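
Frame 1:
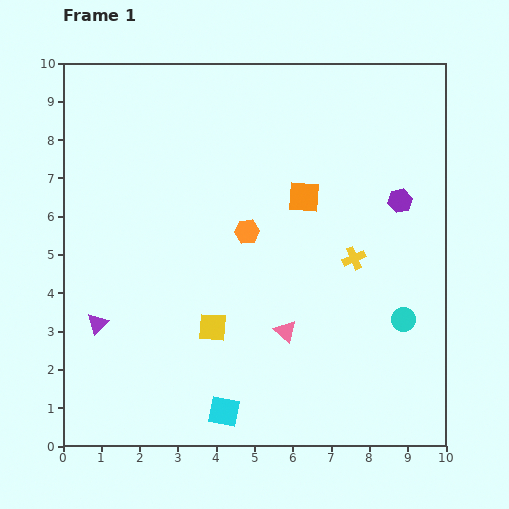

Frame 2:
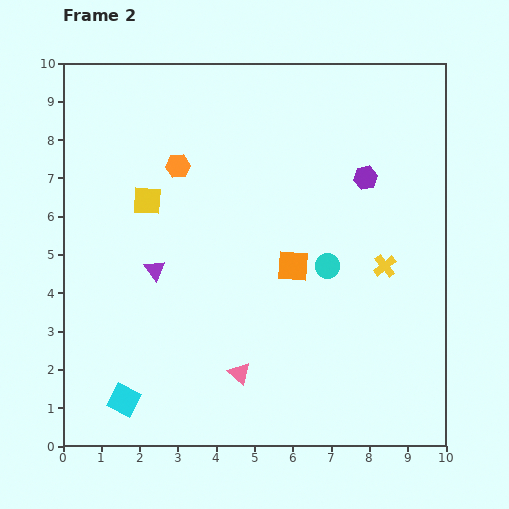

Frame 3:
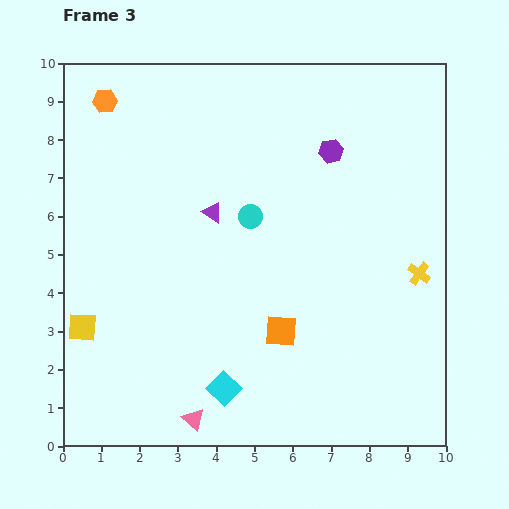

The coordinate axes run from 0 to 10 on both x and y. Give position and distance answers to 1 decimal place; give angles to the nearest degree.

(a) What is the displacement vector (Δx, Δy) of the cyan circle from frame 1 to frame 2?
(-2.0, 1.4)

The cyan circle was at (8.9, 3.3) in frame 1 and (6.9, 4.7) in frame 2.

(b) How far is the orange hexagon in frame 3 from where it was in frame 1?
5.0

The orange hexagon moved from (4.8, 5.6) to (1.1, 9.0), a distance of √(3.7² + 3.4²) ≈ 5.0.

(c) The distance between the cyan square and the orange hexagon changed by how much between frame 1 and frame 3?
+3.4

Distance in frame 1: 4.7. Distance in frame 3: 8.1.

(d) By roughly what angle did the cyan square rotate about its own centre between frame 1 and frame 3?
33° clockwise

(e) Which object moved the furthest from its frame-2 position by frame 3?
the yellow square

(moved 3.7; next 2.6)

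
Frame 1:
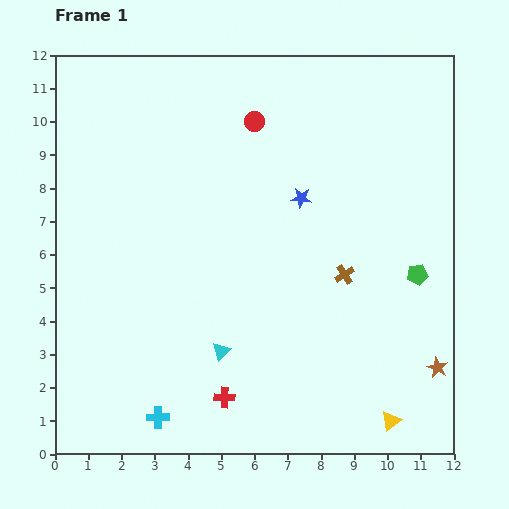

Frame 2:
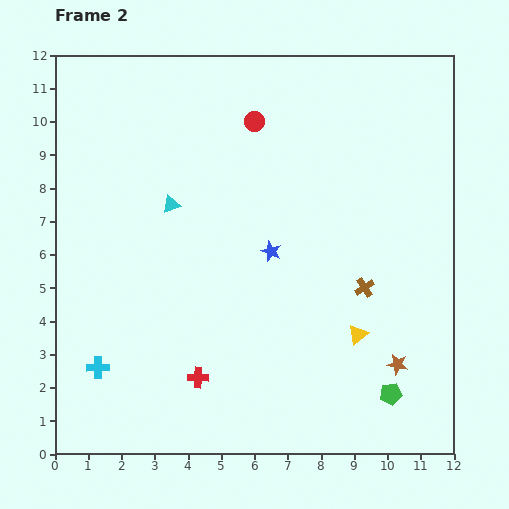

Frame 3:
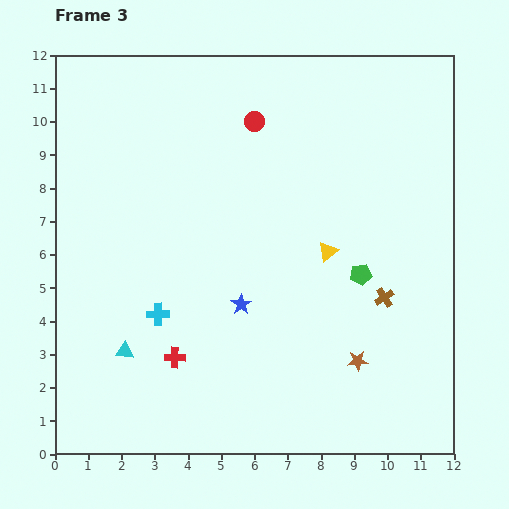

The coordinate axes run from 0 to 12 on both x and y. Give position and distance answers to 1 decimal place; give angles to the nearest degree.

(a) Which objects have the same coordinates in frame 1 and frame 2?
the red circle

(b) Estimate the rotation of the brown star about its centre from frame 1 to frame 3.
30° counter-clockwise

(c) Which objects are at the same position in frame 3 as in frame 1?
the red circle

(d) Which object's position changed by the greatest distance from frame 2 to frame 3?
the cyan triangle

(moved 4.6; next 3.7)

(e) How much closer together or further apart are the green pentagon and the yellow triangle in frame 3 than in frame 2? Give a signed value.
-0.9

Distance in frame 2: 2.1. Distance in frame 3: 1.2.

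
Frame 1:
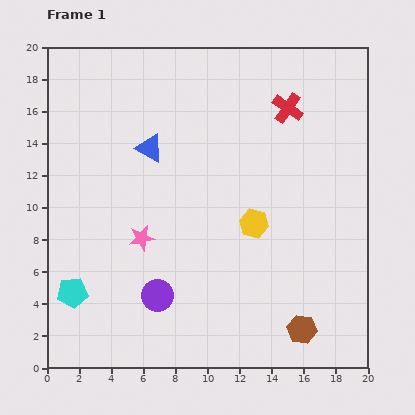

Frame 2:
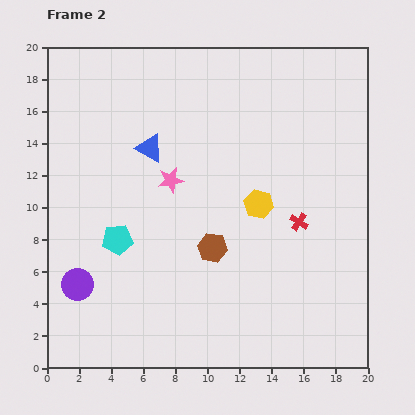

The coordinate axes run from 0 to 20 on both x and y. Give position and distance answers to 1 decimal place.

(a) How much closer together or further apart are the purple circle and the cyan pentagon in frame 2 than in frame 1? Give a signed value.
-1.5

Distance in frame 1: 5.3. Distance in frame 2: 3.8.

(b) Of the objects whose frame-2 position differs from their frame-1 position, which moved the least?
the yellow hexagon

(moved 1.2)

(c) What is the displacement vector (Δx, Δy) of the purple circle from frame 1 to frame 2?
(-5.0, 0.7)

The purple circle was at (6.9, 4.5) in frame 1 and (1.9, 5.2) in frame 2.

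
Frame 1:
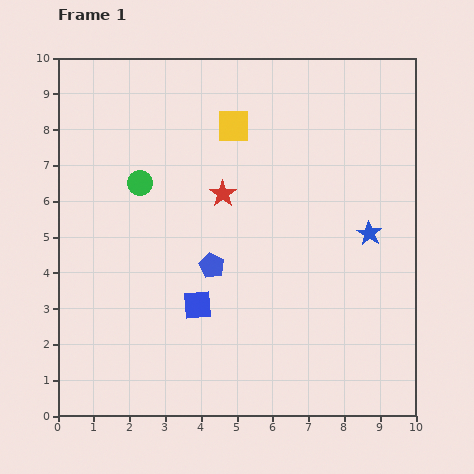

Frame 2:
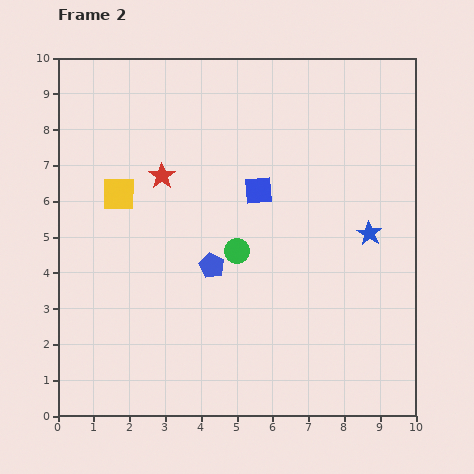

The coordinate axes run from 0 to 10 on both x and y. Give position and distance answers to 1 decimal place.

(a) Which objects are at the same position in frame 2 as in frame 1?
the blue pentagon, the blue star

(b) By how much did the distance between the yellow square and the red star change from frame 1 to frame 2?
-0.6

Distance in frame 1: 1.9. Distance in frame 2: 1.3.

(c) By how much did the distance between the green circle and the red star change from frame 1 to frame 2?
+0.7

Distance in frame 1: 2.3. Distance in frame 2: 3.0.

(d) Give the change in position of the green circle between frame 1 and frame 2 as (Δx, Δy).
(2.7, -1.9)

The green circle was at (2.3, 6.5) in frame 1 and (5.0, 4.6) in frame 2.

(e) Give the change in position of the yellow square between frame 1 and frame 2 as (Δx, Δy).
(-3.2, -1.9)

The yellow square was at (4.9, 8.1) in frame 1 and (1.7, 6.2) in frame 2.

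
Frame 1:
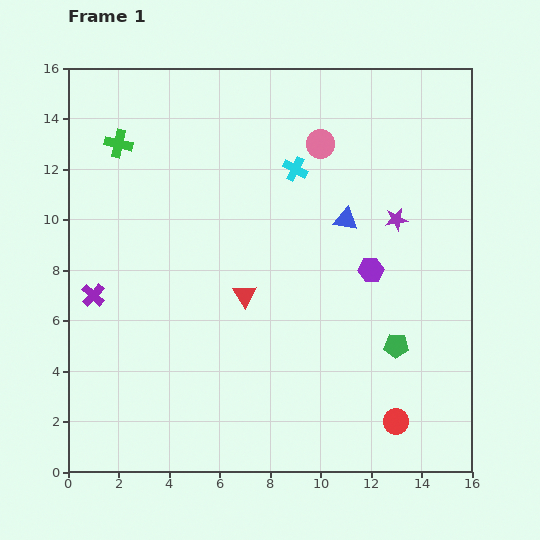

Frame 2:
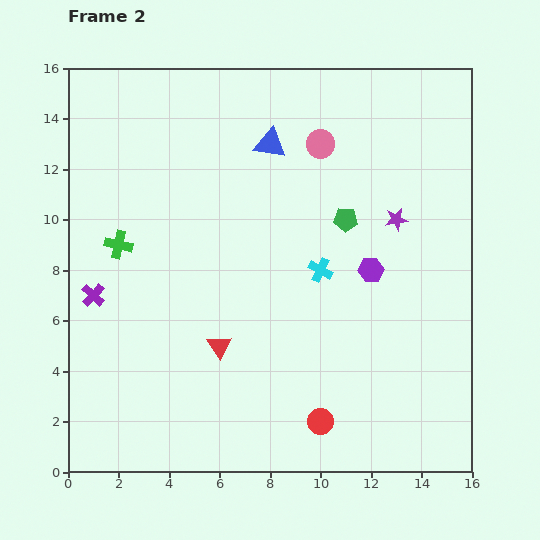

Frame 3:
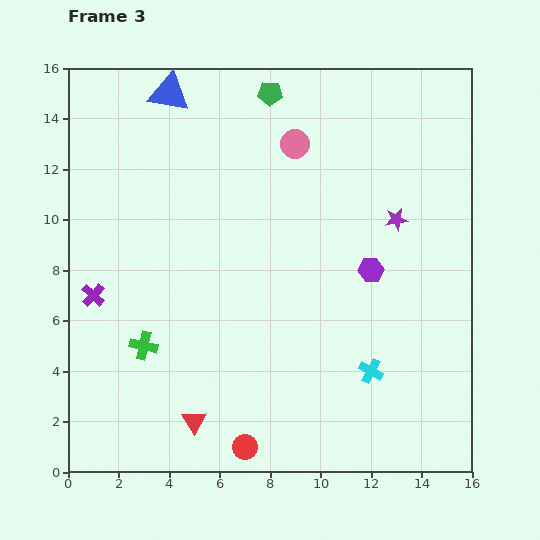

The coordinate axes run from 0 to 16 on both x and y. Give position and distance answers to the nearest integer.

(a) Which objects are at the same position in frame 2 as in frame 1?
the pink circle, the purple hexagon, the purple cross, the purple star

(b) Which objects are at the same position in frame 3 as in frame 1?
the purple hexagon, the purple cross, the purple star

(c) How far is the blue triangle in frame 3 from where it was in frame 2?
4

The blue triangle moved from (8, 13) to (4, 15), a distance of √(4² + 2²) ≈ 4.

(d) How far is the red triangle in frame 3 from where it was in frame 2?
3

The red triangle moved from (6, 5) to (5, 2), a distance of √(1² + 3²) ≈ 3.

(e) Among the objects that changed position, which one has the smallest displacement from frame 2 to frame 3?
the pink circle

(moved 1)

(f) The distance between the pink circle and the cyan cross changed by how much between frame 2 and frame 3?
+4

Distance in frame 2: 5. Distance in frame 3: 9.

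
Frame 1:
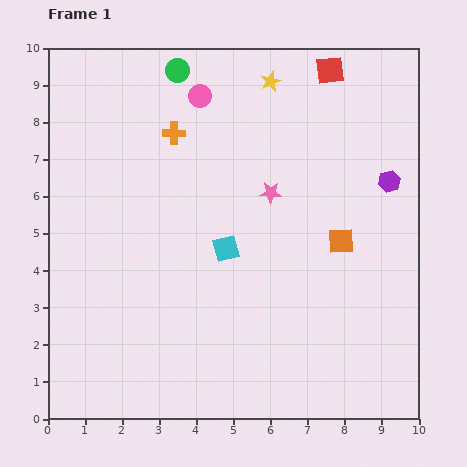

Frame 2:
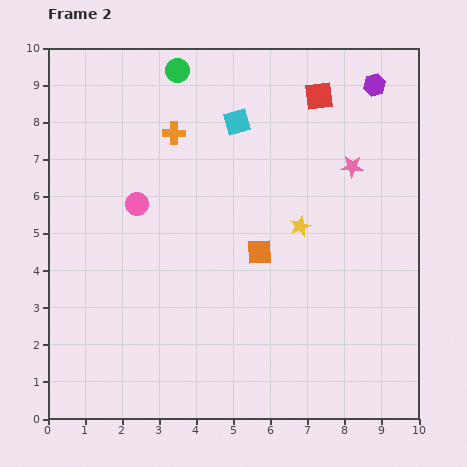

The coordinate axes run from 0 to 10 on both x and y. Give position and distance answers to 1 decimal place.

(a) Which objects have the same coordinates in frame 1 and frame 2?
the orange cross, the green circle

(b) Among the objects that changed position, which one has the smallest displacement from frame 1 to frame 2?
the red square

(moved 0.8)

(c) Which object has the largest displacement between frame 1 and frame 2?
the yellow star

(moved 4.0; next 3.4)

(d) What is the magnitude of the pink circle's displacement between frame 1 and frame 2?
3.4

The pink circle moved from (4.1, 8.7) to (2.4, 5.8), a distance of √(1.7² + 2.9²) ≈ 3.4.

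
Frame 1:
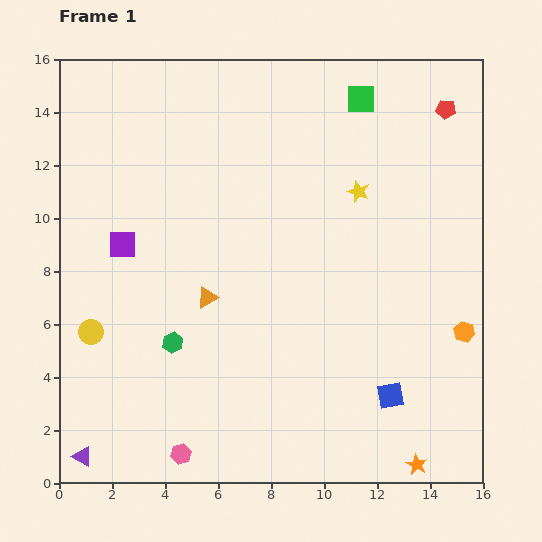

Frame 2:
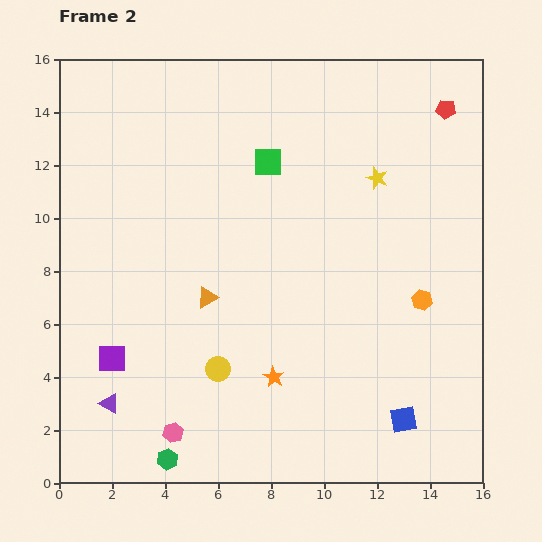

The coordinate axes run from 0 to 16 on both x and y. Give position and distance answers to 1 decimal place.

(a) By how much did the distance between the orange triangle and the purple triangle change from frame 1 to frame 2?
-2.2

Distance in frame 1: 7.6. Distance in frame 2: 5.4.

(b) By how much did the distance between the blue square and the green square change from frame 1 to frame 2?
-0.3

Distance in frame 1: 11.3. Distance in frame 2: 11.0.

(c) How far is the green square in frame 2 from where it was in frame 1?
4.2

The green square moved from (11.4, 14.5) to (7.9, 12.1), a distance of √(3.5² + 2.4²) ≈ 4.2.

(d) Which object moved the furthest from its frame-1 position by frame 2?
the orange star

(moved 6.3; next 5.0)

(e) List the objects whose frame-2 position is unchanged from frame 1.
the red pentagon, the orange triangle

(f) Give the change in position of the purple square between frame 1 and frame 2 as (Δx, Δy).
(-0.4, -4.3)

The purple square was at (2.4, 9.0) in frame 1 and (2.0, 4.7) in frame 2.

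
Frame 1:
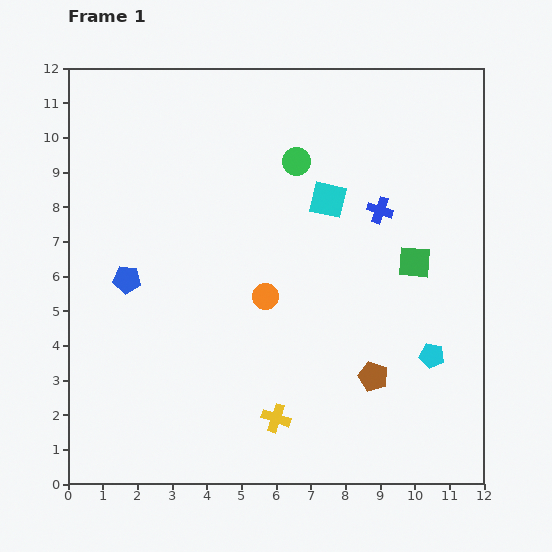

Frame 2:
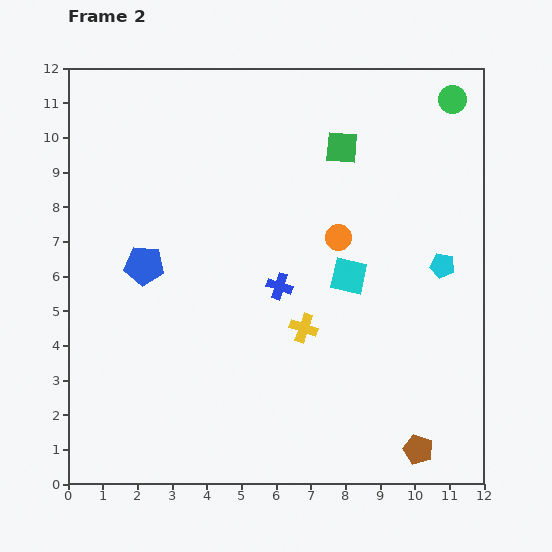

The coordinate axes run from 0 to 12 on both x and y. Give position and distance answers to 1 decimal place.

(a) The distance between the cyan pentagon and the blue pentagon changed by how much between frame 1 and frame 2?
-0.5

Distance in frame 1: 9.1. Distance in frame 2: 8.6.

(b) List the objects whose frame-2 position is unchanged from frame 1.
none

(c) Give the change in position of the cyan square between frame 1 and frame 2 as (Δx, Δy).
(0.6, -2.2)

The cyan square was at (7.5, 8.2) in frame 1 and (8.1, 6.0) in frame 2.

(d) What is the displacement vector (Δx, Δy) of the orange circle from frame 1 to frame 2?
(2.1, 1.7)

The orange circle was at (5.7, 5.4) in frame 1 and (7.8, 7.1) in frame 2.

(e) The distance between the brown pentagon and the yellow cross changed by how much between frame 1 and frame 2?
+1.8

Distance in frame 1: 3.0. Distance in frame 2: 4.8.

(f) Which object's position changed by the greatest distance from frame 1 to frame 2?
the green circle

(moved 4.8; next 3.9)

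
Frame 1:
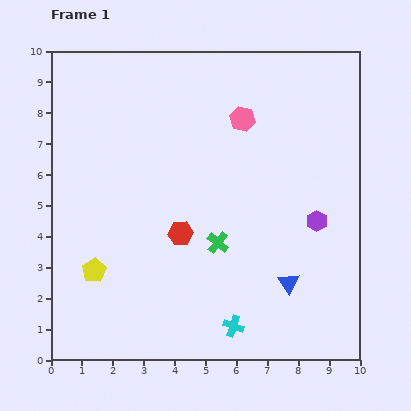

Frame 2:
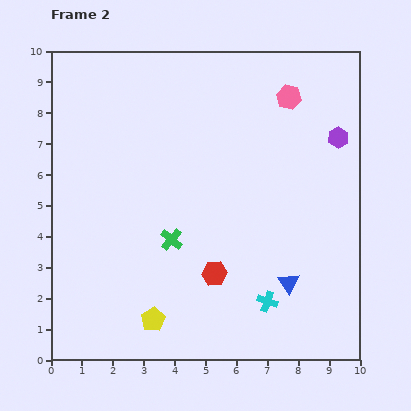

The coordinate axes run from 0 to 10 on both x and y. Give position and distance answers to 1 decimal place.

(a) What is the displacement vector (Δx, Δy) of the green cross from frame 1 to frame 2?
(-1.5, 0.1)

The green cross was at (5.4, 3.8) in frame 1 and (3.9, 3.9) in frame 2.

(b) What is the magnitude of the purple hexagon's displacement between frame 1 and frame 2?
2.8

The purple hexagon moved from (8.6, 4.5) to (9.3, 7.2), a distance of √(0.7² + 2.7²) ≈ 2.8.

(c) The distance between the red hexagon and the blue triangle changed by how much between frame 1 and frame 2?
-1.4

Distance in frame 1: 3.8. Distance in frame 2: 2.4.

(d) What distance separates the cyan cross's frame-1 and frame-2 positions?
1.4

The cyan cross moved from (5.9, 1.1) to (7.0, 1.9), a distance of √(1.1² + 0.8²) ≈ 1.4.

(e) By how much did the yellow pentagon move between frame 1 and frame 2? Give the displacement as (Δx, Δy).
(1.9, -1.6)

The yellow pentagon was at (1.4, 2.9) in frame 1 and (3.3, 1.3) in frame 2.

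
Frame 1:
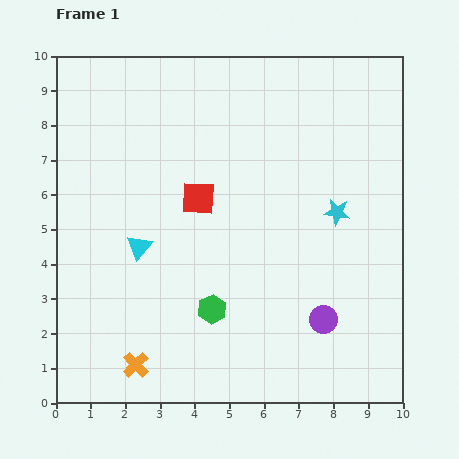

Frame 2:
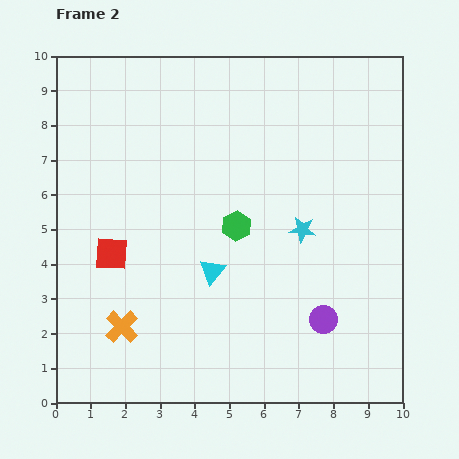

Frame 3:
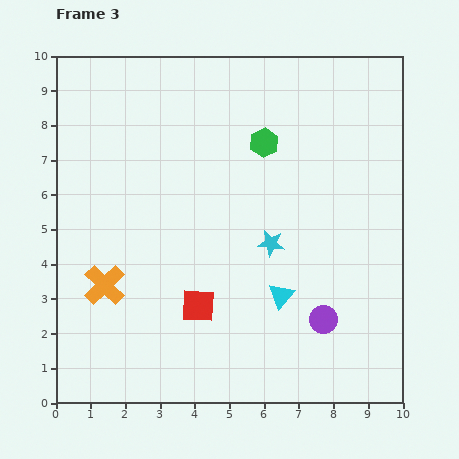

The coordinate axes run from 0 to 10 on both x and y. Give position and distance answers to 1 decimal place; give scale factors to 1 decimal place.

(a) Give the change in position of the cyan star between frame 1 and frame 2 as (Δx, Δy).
(-1.0, -0.5)

The cyan star was at (8.1, 5.5) in frame 1 and (7.1, 5.0) in frame 2.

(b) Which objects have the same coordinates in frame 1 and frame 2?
the purple circle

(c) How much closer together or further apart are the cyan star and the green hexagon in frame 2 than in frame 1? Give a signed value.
-2.7

Distance in frame 1: 4.6. Distance in frame 2: 1.9.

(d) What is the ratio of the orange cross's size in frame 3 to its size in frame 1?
1.6×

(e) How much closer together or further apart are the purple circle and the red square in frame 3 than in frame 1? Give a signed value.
-1.4

Distance in frame 1: 5.0. Distance in frame 3: 3.6.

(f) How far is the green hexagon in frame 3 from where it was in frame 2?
2.5

The green hexagon moved from (5.2, 5.1) to (6.0, 7.5), a distance of √(0.8² + 2.4²) ≈ 2.5.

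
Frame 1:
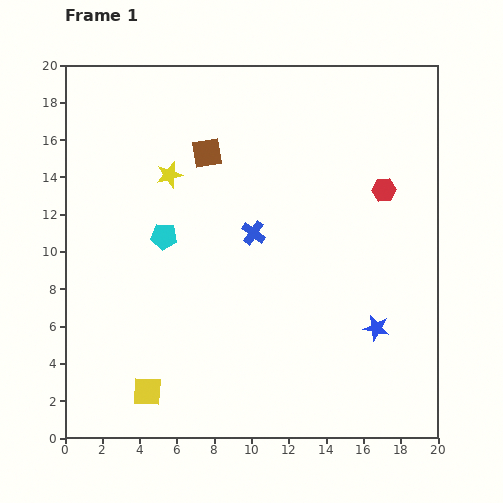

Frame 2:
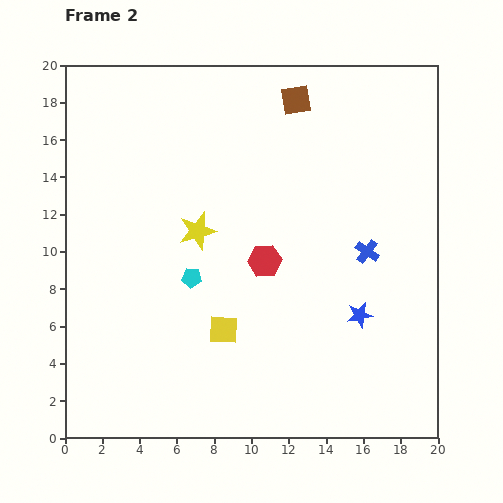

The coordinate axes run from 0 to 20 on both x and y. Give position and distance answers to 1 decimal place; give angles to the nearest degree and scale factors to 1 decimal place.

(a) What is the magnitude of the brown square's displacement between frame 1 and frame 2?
5.6

The brown square moved from (7.6, 15.3) to (12.4, 18.1), a distance of √(4.8² + 2.8²) ≈ 5.6.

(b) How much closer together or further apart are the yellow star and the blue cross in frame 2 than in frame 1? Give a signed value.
+3.7

Distance in frame 1: 5.5. Distance in frame 2: 9.2.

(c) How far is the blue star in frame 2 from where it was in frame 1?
1.1

The blue star moved from (16.7, 5.9) to (15.8, 6.6), a distance of √(0.9² + 0.7²) ≈ 1.1.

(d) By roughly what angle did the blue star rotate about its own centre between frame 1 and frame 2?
24° counter-clockwise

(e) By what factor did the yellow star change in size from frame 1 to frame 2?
1.4×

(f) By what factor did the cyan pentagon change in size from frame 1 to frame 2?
0.8×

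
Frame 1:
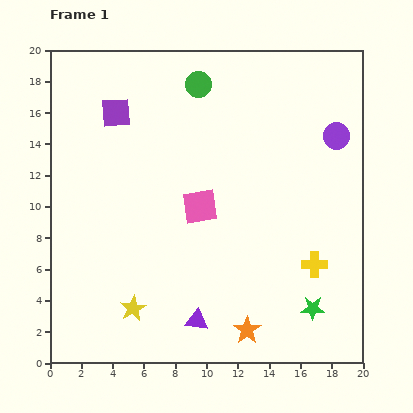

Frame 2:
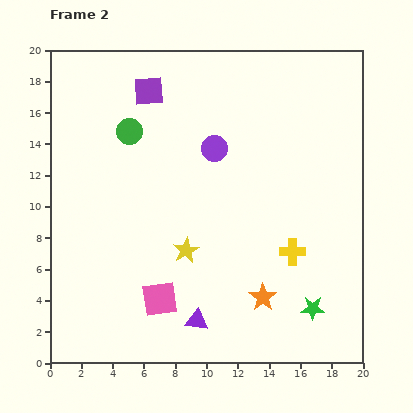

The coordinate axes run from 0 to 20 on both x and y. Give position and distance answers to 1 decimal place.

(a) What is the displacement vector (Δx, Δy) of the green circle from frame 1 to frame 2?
(-4.4, -3.0)

The green circle was at (9.5, 17.8) in frame 1 and (5.1, 14.8) in frame 2.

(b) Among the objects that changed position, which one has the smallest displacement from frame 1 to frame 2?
the yellow cross

(moved 1.6)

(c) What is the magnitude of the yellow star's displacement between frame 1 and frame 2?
5.0

The yellow star moved from (5.3, 3.5) to (8.7, 7.2), a distance of √(3.4² + 3.7²) ≈ 5.0.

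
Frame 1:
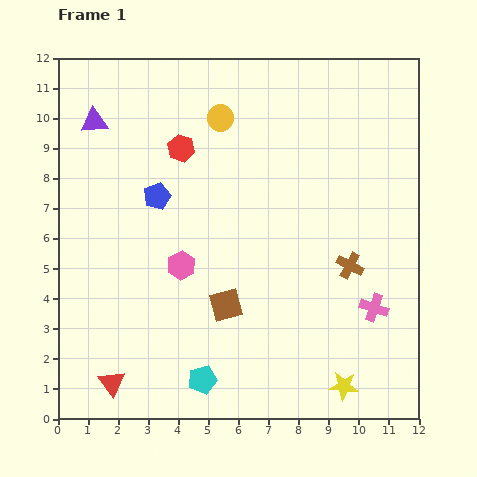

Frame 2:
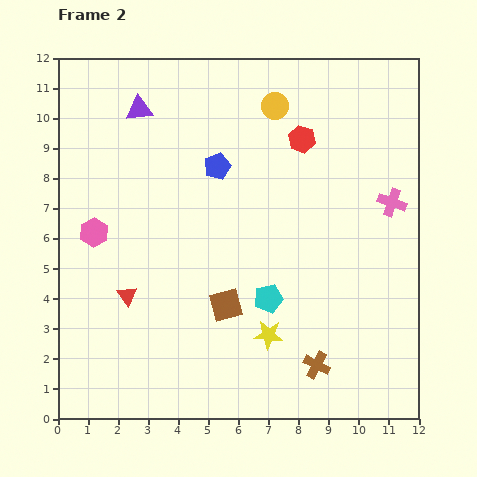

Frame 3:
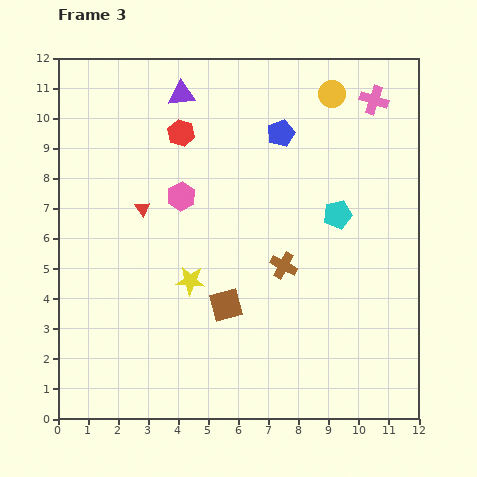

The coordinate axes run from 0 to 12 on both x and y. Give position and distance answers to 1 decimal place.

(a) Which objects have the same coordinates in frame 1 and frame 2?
the brown square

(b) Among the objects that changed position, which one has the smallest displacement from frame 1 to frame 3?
the red hexagon

(moved 0.5)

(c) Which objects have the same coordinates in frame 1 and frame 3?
the brown square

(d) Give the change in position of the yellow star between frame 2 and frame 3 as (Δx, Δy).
(-2.6, 1.8)

The yellow star was at (7.0, 2.8) in frame 2 and (4.4, 4.6) in frame 3.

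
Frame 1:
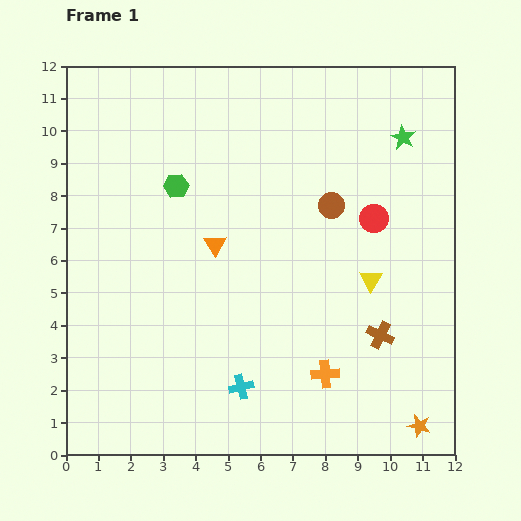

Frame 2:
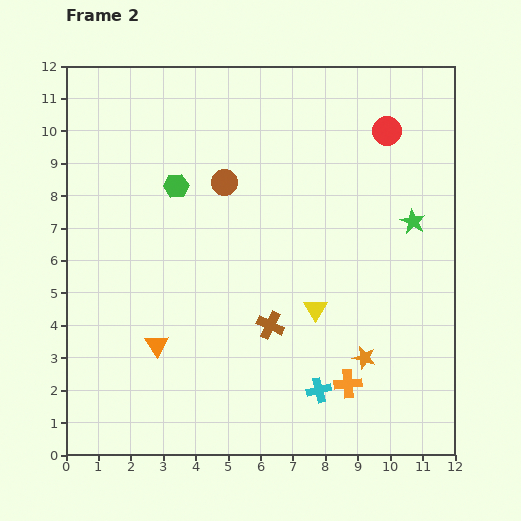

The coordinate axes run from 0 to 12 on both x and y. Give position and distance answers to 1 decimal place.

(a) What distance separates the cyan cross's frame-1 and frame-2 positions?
2.4

The cyan cross moved from (5.4, 2.1) to (7.8, 2.0), a distance of √(2.4² + 0.1²) ≈ 2.4.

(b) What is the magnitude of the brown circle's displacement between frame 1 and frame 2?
3.4

The brown circle moved from (8.2, 7.7) to (4.9, 8.4), a distance of √(3.3² + 0.7²) ≈ 3.4.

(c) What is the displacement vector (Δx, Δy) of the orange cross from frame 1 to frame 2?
(0.7, -0.3)

The orange cross was at (8.0, 2.5) in frame 1 and (8.7, 2.2) in frame 2.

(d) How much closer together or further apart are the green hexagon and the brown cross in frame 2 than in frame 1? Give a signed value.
-2.6

Distance in frame 1: 7.8. Distance in frame 2: 5.2.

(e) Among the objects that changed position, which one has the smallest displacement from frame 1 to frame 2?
the orange cross

(moved 0.8)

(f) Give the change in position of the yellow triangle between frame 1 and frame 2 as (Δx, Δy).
(-1.7, -0.9)

The yellow triangle was at (9.4, 5.4) in frame 1 and (7.7, 4.5) in frame 2.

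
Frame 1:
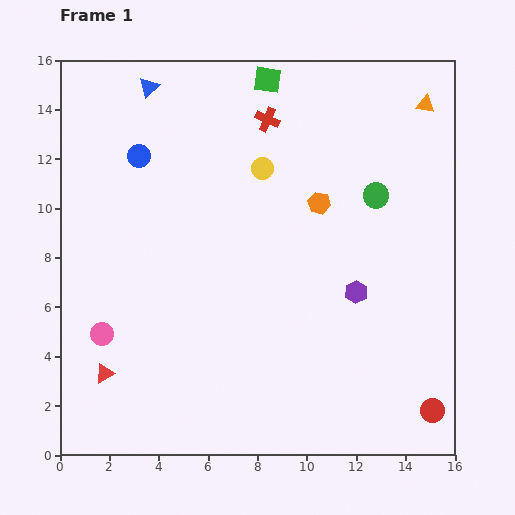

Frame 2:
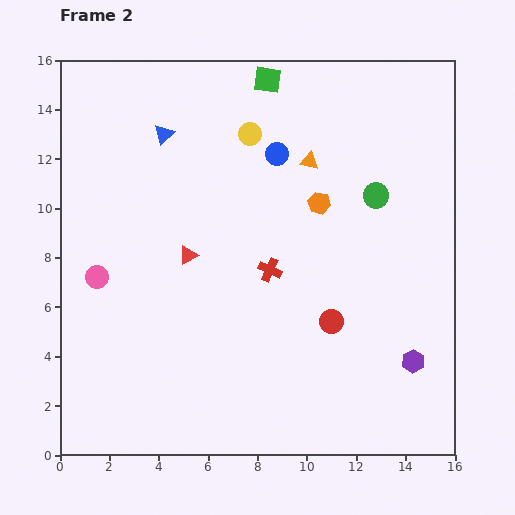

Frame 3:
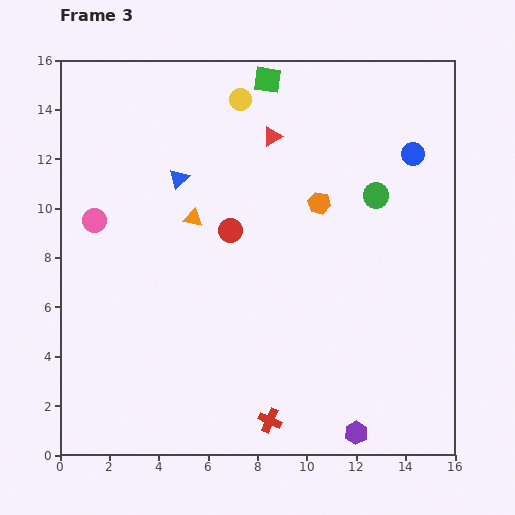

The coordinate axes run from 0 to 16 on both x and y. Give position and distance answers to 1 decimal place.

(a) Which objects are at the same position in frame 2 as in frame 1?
the orange hexagon, the green circle, the green square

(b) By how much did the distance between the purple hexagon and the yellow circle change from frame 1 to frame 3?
+8.0

Distance in frame 1: 6.3. Distance in frame 3: 14.3.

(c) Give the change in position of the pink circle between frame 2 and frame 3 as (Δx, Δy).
(-0.1, 2.3)

The pink circle was at (1.5, 7.2) in frame 2 and (1.4, 9.5) in frame 3.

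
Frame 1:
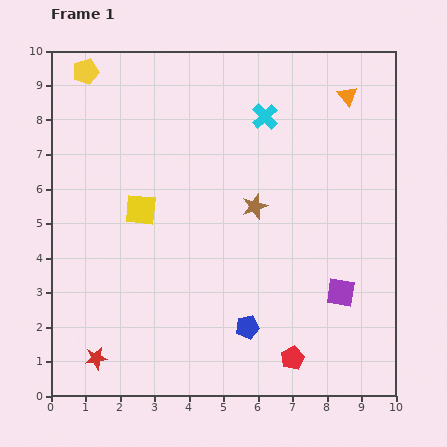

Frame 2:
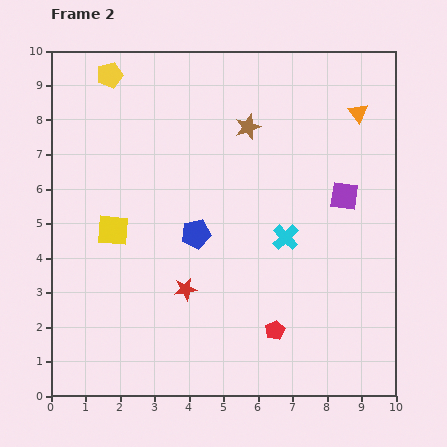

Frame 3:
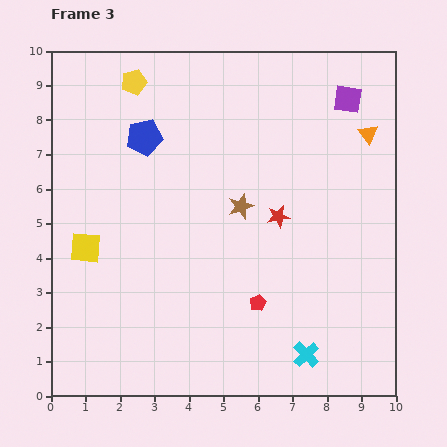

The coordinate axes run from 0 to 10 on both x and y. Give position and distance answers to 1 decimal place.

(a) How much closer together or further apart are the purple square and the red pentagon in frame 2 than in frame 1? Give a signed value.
+2.0

Distance in frame 1: 2.4. Distance in frame 2: 4.4.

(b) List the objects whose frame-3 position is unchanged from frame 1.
none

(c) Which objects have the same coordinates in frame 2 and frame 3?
none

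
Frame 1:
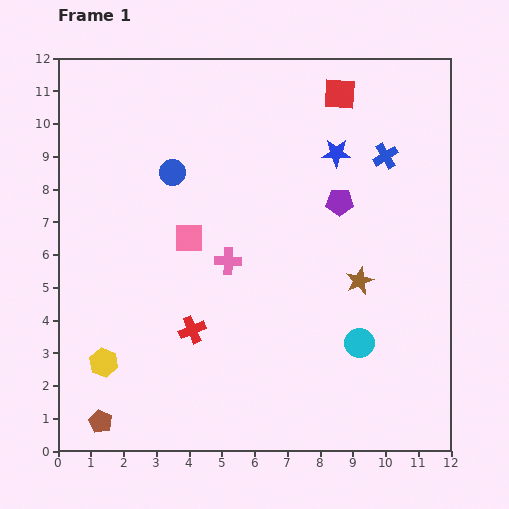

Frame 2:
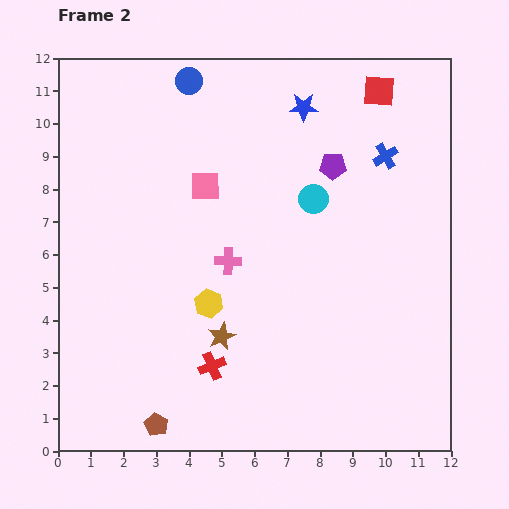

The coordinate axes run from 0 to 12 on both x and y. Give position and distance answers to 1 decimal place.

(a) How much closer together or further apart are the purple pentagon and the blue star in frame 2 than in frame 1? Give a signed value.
+0.5

Distance in frame 1: 1.5. Distance in frame 2: 2.0.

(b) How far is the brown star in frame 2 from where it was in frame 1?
4.5

The brown star moved from (9.2, 5.2) to (5.0, 3.5), a distance of √(4.2² + 1.7²) ≈ 4.5.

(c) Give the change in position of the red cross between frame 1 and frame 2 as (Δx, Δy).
(0.6, -1.1)

The red cross was at (4.1, 3.7) in frame 1 and (4.7, 2.6) in frame 2.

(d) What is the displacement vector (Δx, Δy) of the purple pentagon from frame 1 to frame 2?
(-0.2, 1.1)

The purple pentagon was at (8.6, 7.6) in frame 1 and (8.4, 8.7) in frame 2.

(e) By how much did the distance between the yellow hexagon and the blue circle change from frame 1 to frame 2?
+0.6

Distance in frame 1: 6.2. Distance in frame 2: 6.8.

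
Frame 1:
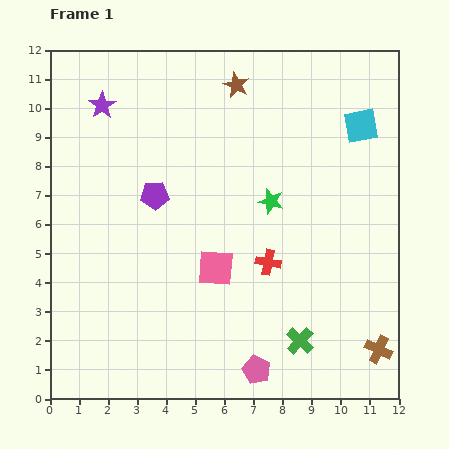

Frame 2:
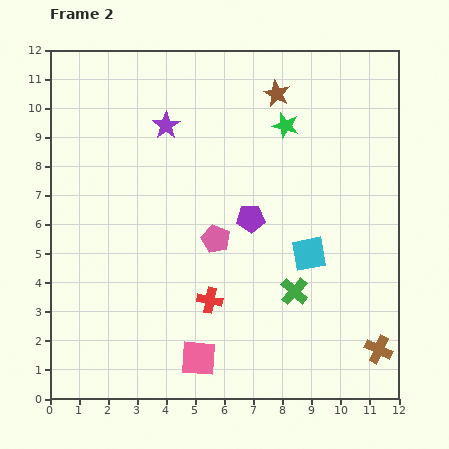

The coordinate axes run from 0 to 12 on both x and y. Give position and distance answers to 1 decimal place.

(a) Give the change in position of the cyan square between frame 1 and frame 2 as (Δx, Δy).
(-1.8, -4.4)

The cyan square was at (10.7, 9.4) in frame 1 and (8.9, 5.0) in frame 2.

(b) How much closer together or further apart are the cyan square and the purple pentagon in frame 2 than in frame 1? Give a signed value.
-5.2

Distance in frame 1: 7.5. Distance in frame 2: 2.3.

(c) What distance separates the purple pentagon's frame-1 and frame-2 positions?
3.4

The purple pentagon moved from (3.6, 7.0) to (6.9, 6.2), a distance of √(3.3² + 0.8²) ≈ 3.4.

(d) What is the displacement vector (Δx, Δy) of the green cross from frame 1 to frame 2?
(-0.2, 1.7)

The green cross was at (8.6, 2.0) in frame 1 and (8.4, 3.7) in frame 2.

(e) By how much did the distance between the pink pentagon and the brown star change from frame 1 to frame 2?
-4.4

Distance in frame 1: 9.8. Distance in frame 2: 5.4.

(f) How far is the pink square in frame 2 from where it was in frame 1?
3.2

The pink square moved from (5.7, 4.5) to (5.1, 1.4), a distance of √(0.6² + 3.1²) ≈ 3.2.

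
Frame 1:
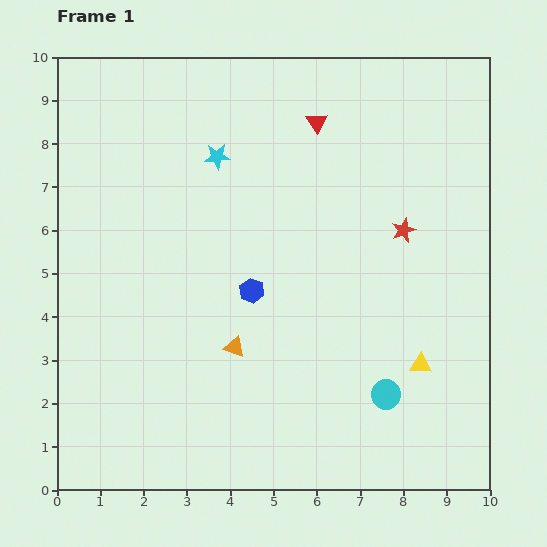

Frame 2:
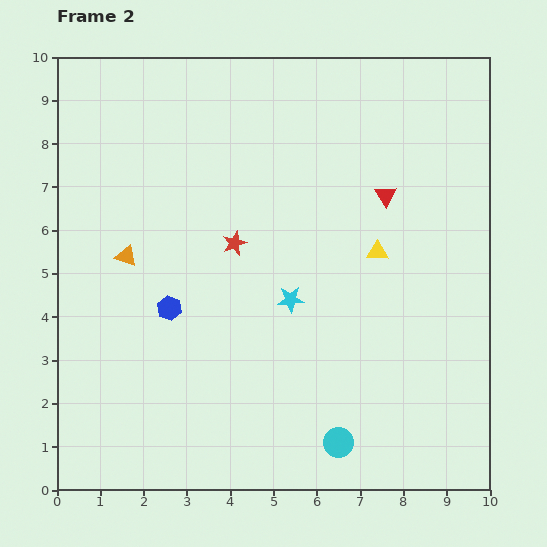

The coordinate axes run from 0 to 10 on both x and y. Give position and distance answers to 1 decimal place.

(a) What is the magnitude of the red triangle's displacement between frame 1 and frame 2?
2.3

The red triangle moved from (6.0, 8.5) to (7.6, 6.8), a distance of √(1.6² + 1.7²) ≈ 2.3.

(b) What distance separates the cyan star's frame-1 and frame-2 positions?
3.7

The cyan star moved from (3.7, 7.7) to (5.4, 4.4), a distance of √(1.7² + 3.3²) ≈ 3.7.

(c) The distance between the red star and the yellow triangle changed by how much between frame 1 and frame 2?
+0.2

Distance in frame 1: 3.1. Distance in frame 2: 3.3.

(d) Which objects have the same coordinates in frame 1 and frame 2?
none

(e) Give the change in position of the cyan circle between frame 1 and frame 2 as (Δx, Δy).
(-1.1, -1.1)

The cyan circle was at (7.6, 2.2) in frame 1 and (6.5, 1.1) in frame 2.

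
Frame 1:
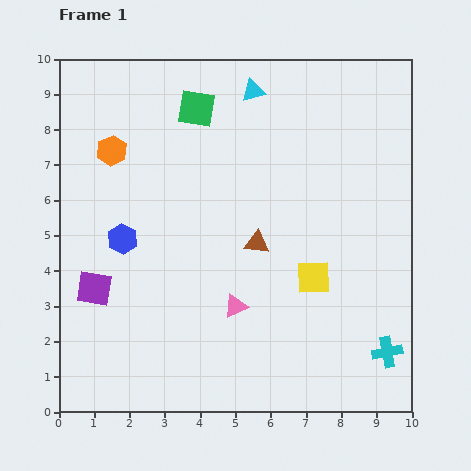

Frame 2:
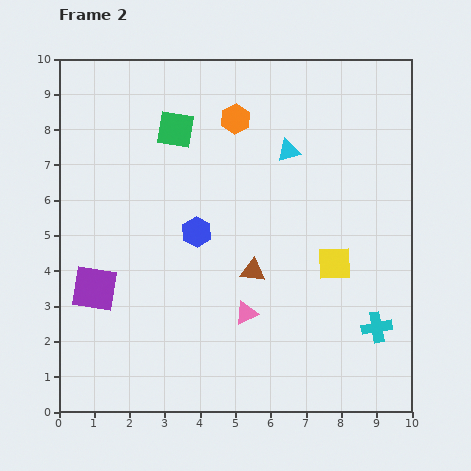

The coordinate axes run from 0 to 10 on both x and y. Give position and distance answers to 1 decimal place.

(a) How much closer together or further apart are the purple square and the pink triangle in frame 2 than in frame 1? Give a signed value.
+0.4

Distance in frame 1: 4.0. Distance in frame 2: 4.4.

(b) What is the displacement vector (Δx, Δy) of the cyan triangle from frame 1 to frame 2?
(1.0, -1.7)

The cyan triangle was at (5.5, 9.1) in frame 1 and (6.5, 7.4) in frame 2.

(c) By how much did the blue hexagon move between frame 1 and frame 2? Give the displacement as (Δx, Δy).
(2.1, 0.2)

The blue hexagon was at (1.8, 4.9) in frame 1 and (3.9, 5.1) in frame 2.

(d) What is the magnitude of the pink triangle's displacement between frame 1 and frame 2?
0.4

The pink triangle moved from (5.0, 3.0) to (5.3, 2.8), a distance of √(0.3² + 0.2²) ≈ 0.4.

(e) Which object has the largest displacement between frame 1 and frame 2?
the orange hexagon

(moved 3.6; next 2.1)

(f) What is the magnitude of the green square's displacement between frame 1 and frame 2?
0.8

The green square moved from (3.9, 8.6) to (3.3, 8.0), a distance of √(0.6² + 0.6²) ≈ 0.8.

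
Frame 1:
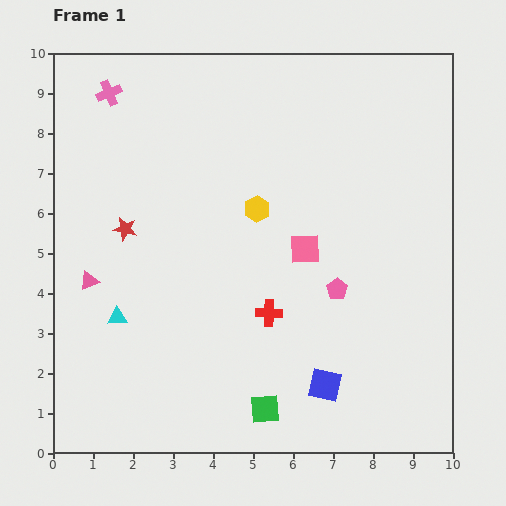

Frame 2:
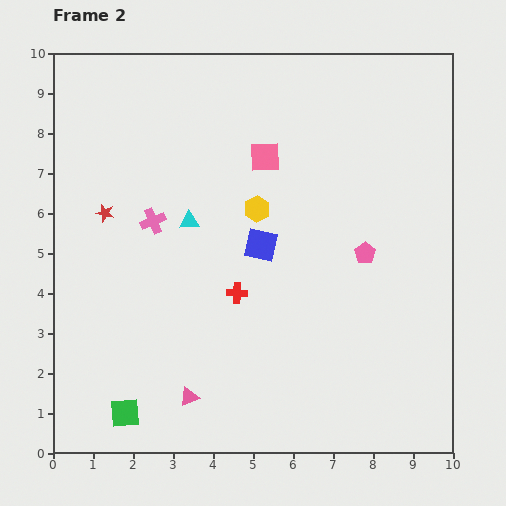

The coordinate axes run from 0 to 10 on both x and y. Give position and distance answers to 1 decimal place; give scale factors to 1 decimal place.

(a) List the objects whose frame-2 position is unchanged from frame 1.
the yellow hexagon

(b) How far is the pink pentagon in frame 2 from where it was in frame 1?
1.1

The pink pentagon moved from (7.1, 4.1) to (7.8, 5.0), a distance of √(0.7² + 0.9²) ≈ 1.1.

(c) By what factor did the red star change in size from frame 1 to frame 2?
0.8×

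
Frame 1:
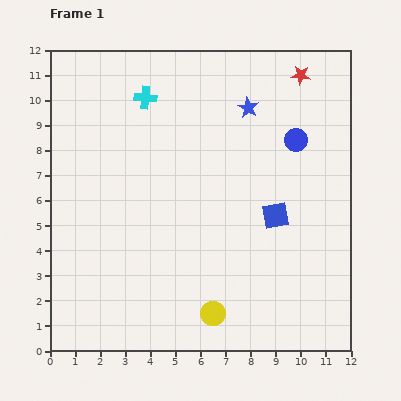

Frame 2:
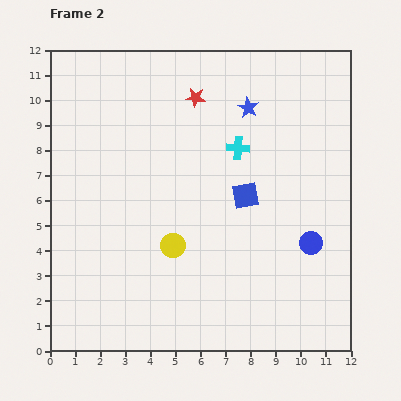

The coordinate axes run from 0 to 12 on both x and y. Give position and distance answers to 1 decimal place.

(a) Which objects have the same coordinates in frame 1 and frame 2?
the blue star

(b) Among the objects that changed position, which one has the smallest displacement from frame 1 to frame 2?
the blue square

(moved 1.4)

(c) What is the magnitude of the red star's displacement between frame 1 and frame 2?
4.3

The red star moved from (10.0, 11.0) to (5.8, 10.1), a distance of √(4.2² + 0.9²) ≈ 4.3.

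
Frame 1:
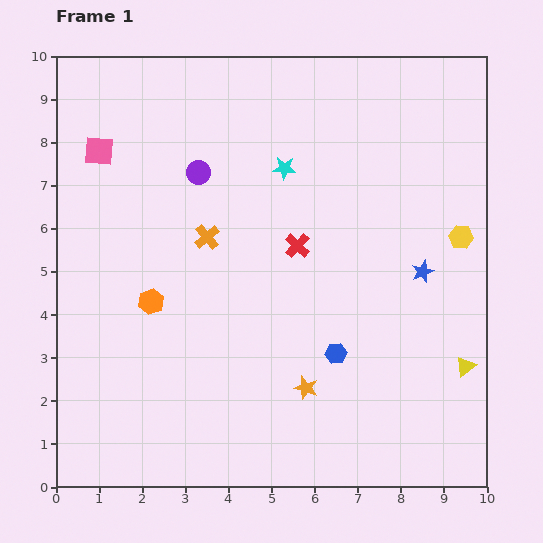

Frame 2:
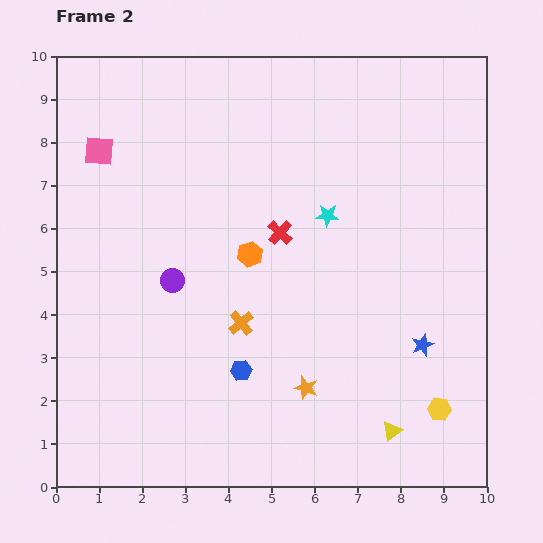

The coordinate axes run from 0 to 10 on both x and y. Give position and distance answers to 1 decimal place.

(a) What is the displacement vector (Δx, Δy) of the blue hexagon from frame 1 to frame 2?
(-2.2, -0.4)

The blue hexagon was at (6.5, 3.1) in frame 1 and (4.3, 2.7) in frame 2.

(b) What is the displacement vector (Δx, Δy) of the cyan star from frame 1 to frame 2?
(1.0, -1.1)

The cyan star was at (5.3, 7.4) in frame 1 and (6.3, 6.3) in frame 2.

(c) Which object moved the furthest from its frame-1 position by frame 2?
the yellow hexagon

(moved 4.0; next 2.6)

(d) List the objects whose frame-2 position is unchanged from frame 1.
the pink square, the orange star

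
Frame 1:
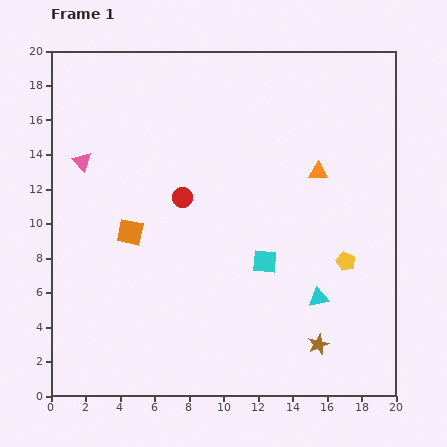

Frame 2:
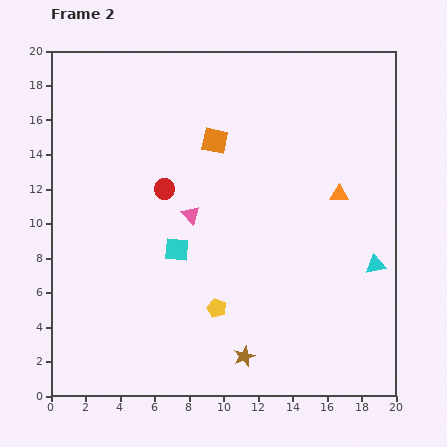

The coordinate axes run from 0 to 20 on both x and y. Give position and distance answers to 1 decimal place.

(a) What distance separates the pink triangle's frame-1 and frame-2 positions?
7.0

The pink triangle moved from (1.8, 13.6) to (8.1, 10.5), a distance of √(6.3² + 3.1²) ≈ 7.0.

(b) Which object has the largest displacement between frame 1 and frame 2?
the yellow pentagon

(moved 8.0; next 7.2)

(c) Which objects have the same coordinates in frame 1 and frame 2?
none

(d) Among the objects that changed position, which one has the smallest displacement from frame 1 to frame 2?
the red circle

(moved 1.1)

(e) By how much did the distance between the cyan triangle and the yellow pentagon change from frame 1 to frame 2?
+6.9

Distance in frame 1: 2.6. Distance in frame 2: 9.5.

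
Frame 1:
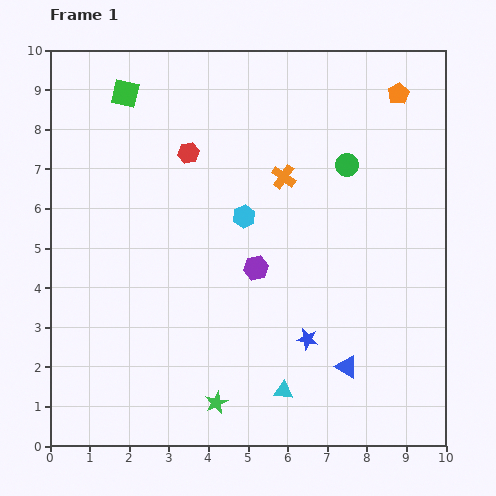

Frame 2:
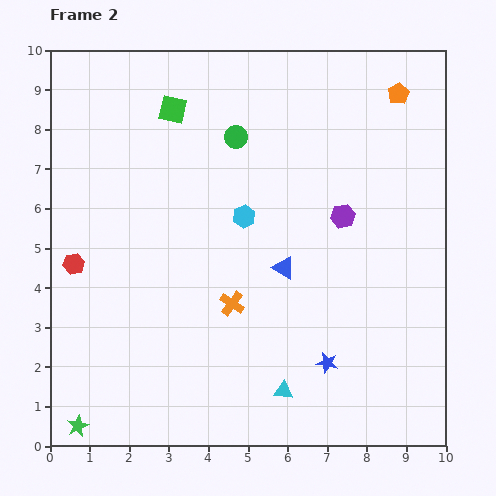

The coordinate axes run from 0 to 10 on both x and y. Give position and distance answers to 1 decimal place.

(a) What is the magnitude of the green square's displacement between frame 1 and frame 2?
1.3

The green square moved from (1.9, 8.9) to (3.1, 8.5), a distance of √(1.2² + 0.4²) ≈ 1.3.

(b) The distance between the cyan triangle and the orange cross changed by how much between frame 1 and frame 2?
-2.8

Distance in frame 1: 5.4. Distance in frame 2: 2.6.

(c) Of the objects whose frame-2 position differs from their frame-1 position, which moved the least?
the blue star

(moved 0.8)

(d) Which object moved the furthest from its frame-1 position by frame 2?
the red hexagon

(moved 4.0; next 3.6)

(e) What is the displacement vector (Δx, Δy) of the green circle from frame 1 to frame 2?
(-2.8, 0.7)

The green circle was at (7.5, 7.1) in frame 1 and (4.7, 7.8) in frame 2.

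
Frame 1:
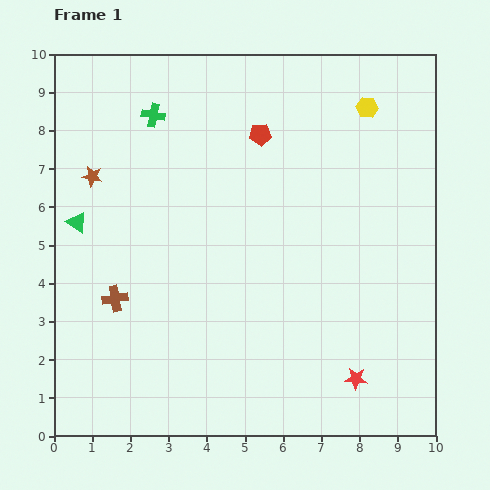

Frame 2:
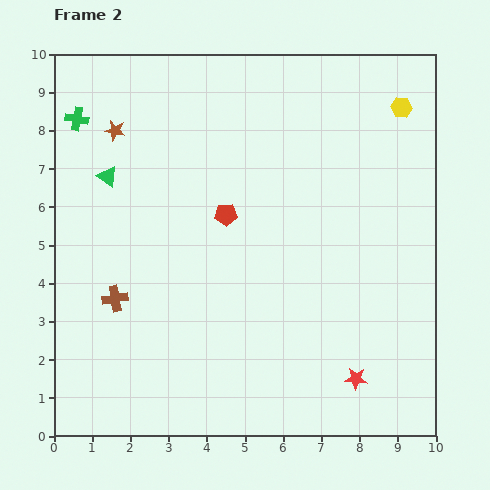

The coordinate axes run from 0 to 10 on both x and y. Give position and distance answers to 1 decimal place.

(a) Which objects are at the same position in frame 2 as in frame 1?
the red star, the brown cross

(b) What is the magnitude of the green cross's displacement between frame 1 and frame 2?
2.0

The green cross moved from (2.6, 8.4) to (0.6, 8.3), a distance of √(2.0² + 0.1²) ≈ 2.0.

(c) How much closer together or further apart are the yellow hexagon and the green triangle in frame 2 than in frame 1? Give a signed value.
-0.3

Distance in frame 1: 8.2. Distance in frame 2: 7.9.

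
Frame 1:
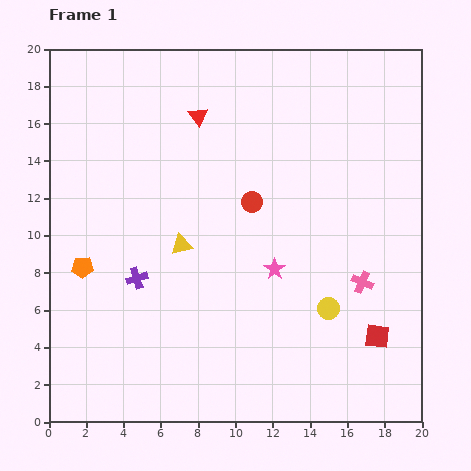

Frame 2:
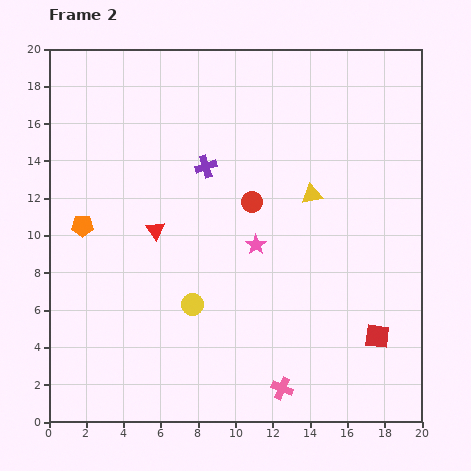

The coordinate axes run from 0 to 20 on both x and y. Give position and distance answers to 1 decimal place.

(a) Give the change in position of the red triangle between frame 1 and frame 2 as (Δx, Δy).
(-2.3, -6.1)

The red triangle was at (8.0, 16.4) in frame 1 and (5.7, 10.3) in frame 2.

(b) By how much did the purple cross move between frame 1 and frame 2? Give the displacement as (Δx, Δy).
(3.7, 6.0)

The purple cross was at (4.7, 7.7) in frame 1 and (8.4, 13.7) in frame 2.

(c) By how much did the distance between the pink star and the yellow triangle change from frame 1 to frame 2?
-1.2

Distance in frame 1: 5.2. Distance in frame 2: 4.0.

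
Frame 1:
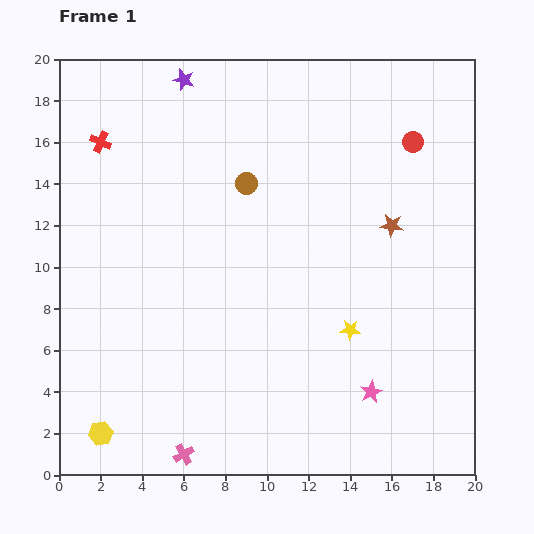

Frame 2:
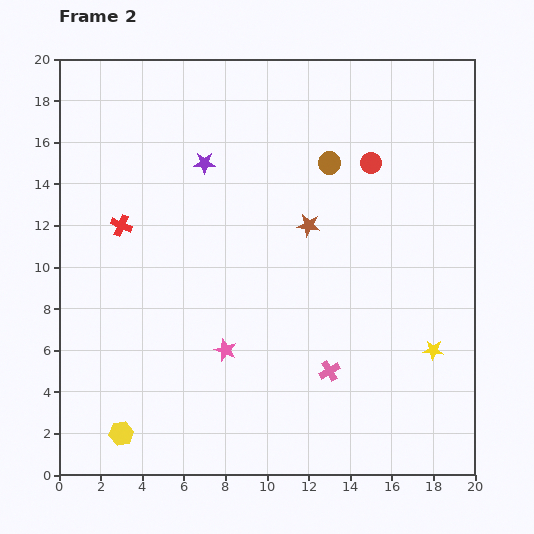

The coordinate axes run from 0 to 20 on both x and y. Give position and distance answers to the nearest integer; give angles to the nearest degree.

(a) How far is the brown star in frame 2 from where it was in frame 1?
4

The brown star moved from (16, 12) to (12, 12), a distance of √(4² + 0²) ≈ 4.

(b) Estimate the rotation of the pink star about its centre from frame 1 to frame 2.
26° counter-clockwise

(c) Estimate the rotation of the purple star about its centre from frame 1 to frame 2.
17° counter-clockwise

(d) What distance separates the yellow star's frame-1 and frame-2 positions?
4

The yellow star moved from (14, 7) to (18, 6), a distance of √(4² + 1²) ≈ 4.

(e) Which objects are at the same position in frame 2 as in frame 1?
none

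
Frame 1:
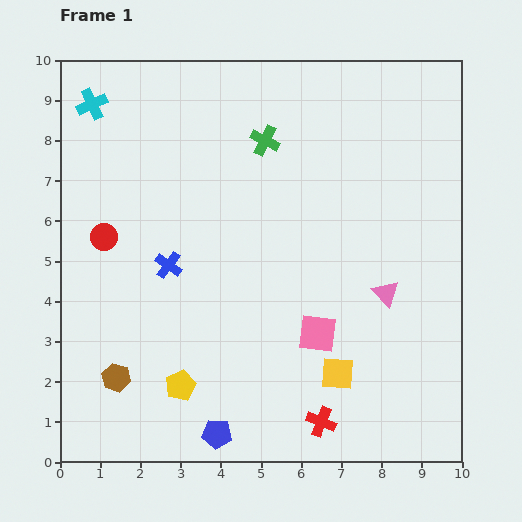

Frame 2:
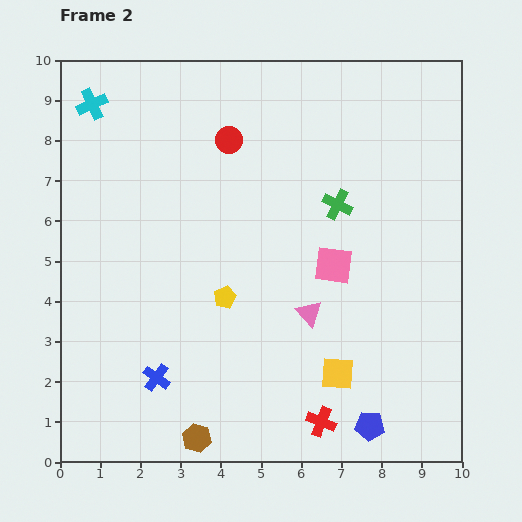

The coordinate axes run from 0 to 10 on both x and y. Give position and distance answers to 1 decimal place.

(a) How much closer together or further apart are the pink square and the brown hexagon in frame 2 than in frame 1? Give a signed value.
+0.4

Distance in frame 1: 5.1. Distance in frame 2: 5.5.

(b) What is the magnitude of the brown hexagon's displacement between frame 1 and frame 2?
2.5

The brown hexagon moved from (1.4, 2.1) to (3.4, 0.6), a distance of √(2.0² + 1.5²) ≈ 2.5.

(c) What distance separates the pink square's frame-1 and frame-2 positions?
1.7

The pink square moved from (6.4, 3.2) to (6.8, 4.9), a distance of √(0.4² + 1.7²) ≈ 1.7.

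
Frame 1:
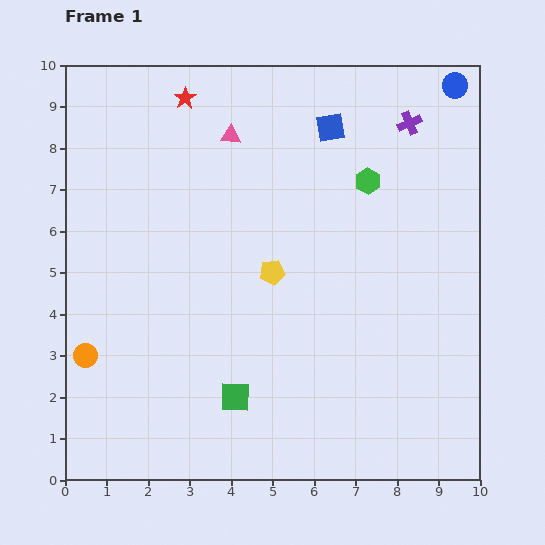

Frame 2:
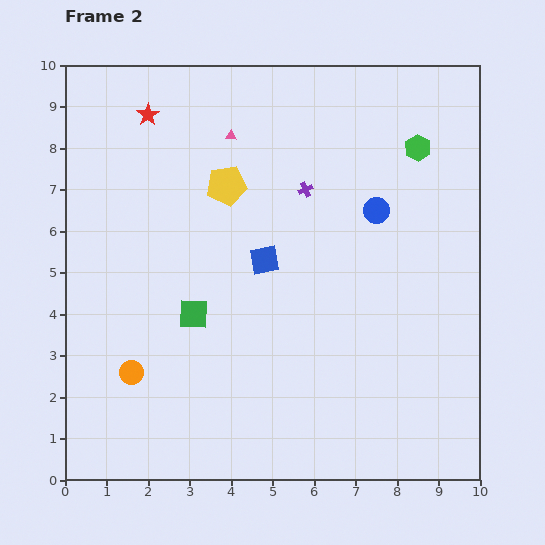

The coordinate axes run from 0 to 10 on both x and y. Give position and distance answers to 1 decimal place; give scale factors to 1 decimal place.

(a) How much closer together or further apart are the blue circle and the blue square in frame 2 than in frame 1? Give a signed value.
-0.2

Distance in frame 1: 3.2. Distance in frame 2: 3.0.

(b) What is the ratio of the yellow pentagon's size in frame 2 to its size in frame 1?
1.6×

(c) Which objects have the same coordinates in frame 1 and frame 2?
the pink triangle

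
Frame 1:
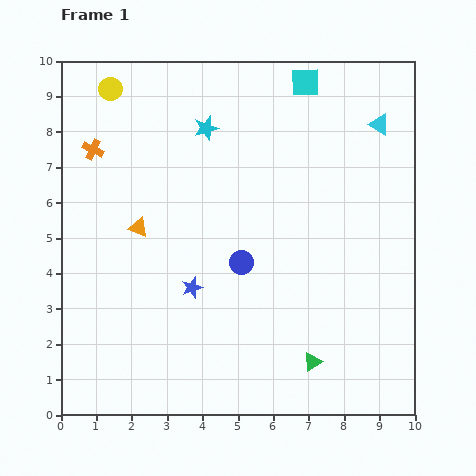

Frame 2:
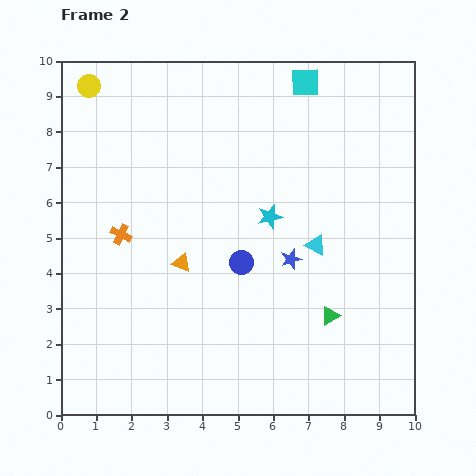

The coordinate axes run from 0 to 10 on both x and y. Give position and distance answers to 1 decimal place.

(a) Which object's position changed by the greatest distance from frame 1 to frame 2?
the cyan triangle

(moved 3.8; next 3.1)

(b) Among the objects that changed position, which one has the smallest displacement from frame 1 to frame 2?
the yellow circle

(moved 0.6)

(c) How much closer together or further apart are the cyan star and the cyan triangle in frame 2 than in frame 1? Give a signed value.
-3.4

Distance in frame 1: 4.9. Distance in frame 2: 1.5.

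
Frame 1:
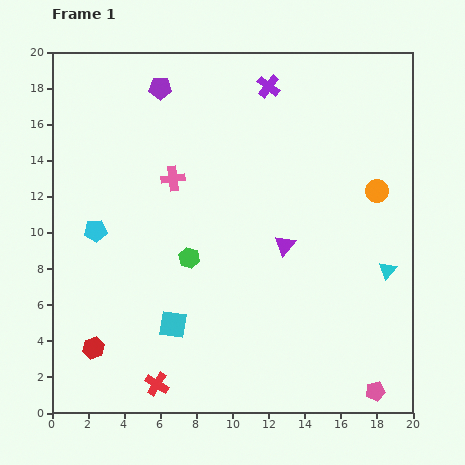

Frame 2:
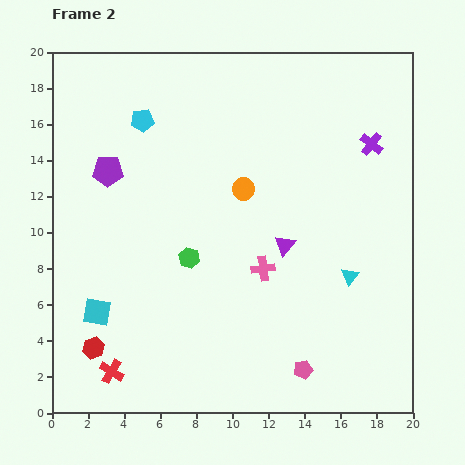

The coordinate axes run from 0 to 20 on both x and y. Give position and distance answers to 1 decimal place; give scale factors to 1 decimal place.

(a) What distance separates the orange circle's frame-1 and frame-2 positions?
7.4

The orange circle moved from (18.0, 12.3) to (10.6, 12.4), a distance of √(7.4² + 0.1²) ≈ 7.4.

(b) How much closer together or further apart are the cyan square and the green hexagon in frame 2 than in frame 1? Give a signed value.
+2.1

Distance in frame 1: 3.8. Distance in frame 2: 5.9.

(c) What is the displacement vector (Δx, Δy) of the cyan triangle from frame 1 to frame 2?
(-2.1, -0.3)

The cyan triangle was at (18.6, 7.9) in frame 1 and (16.5, 7.6) in frame 2.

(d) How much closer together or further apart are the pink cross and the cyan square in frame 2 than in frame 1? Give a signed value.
+1.4

Distance in frame 1: 8.1. Distance in frame 2: 9.5.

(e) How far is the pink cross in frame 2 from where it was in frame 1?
7.1

The pink cross moved from (6.7, 13.0) to (11.7, 8.0), a distance of √(5.0² + 5.0²) ≈ 7.1.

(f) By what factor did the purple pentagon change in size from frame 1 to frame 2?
1.3×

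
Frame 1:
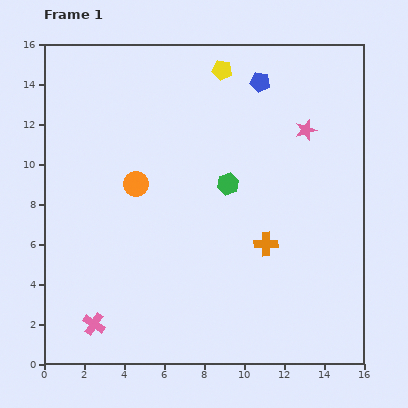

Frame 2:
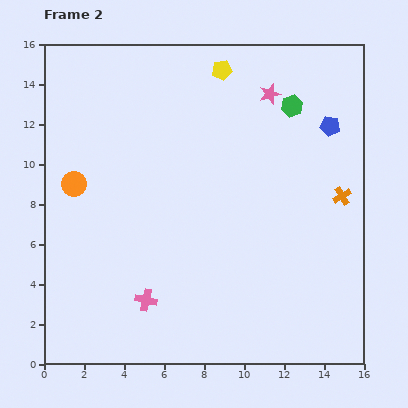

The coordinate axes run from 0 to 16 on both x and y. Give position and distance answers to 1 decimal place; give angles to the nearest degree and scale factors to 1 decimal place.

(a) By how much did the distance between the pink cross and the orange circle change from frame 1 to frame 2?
-0.5

Distance in frame 1: 7.3. Distance in frame 2: 6.8.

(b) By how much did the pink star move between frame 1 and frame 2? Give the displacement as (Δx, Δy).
(-1.8, 1.8)

The pink star was at (13.1, 11.7) in frame 1 and (11.3, 13.5) in frame 2.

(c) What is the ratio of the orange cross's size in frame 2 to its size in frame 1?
0.8×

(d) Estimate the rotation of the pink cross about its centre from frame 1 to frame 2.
20° counter-clockwise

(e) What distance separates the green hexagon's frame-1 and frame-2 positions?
5.0

The green hexagon moved from (9.2, 9.0) to (12.4, 12.9), a distance of √(3.2² + 3.9²) ≈ 5.0.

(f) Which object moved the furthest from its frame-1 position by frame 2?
the green hexagon

(moved 5.0; next 4.5)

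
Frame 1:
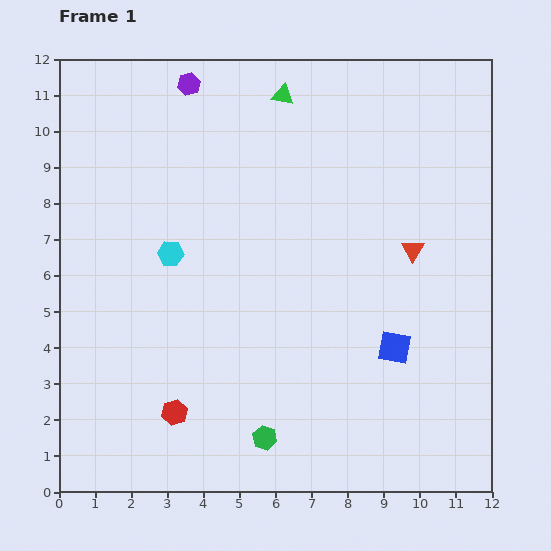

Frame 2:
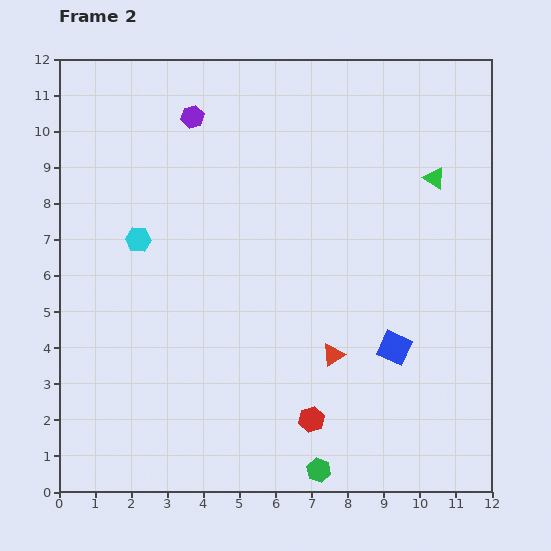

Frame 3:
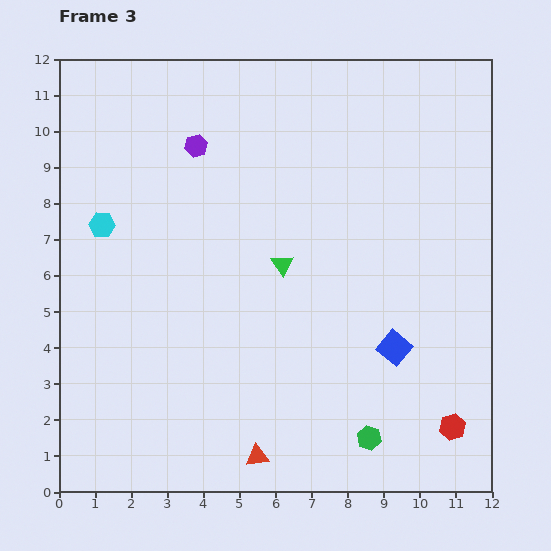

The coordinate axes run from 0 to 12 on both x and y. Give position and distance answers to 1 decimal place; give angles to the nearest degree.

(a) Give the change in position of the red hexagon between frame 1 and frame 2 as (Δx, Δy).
(3.8, -0.2)

The red hexagon was at (3.2, 2.2) in frame 1 and (7.0, 2.0) in frame 2.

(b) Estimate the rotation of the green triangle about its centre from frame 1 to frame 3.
46° clockwise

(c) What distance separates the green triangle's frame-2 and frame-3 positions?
4.8

The green triangle moved from (10.4, 8.7) to (6.2, 6.3), a distance of √(4.2² + 2.4²) ≈ 4.8.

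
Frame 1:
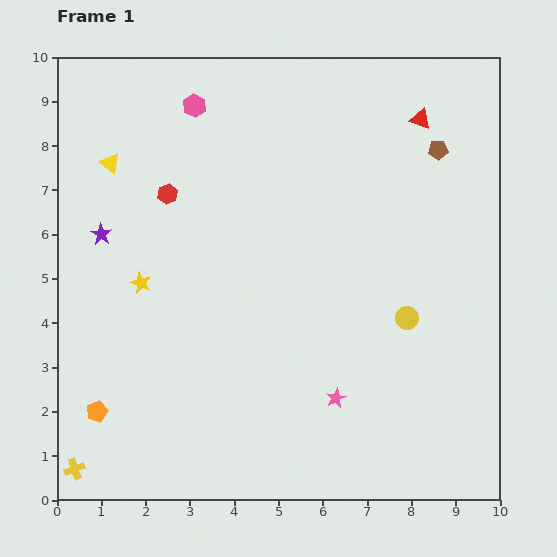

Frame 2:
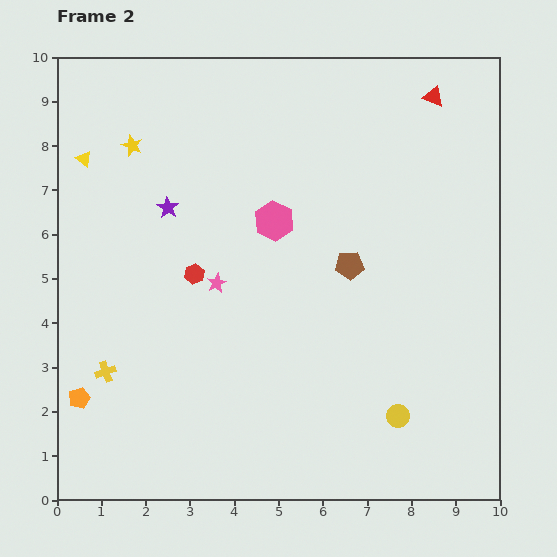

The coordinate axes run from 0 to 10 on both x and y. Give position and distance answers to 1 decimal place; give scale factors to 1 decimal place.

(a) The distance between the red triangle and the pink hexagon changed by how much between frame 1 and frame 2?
-0.5

Distance in frame 1: 5.1. Distance in frame 2: 4.6.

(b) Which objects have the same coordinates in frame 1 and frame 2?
none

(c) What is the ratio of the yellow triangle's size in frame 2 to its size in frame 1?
0.8×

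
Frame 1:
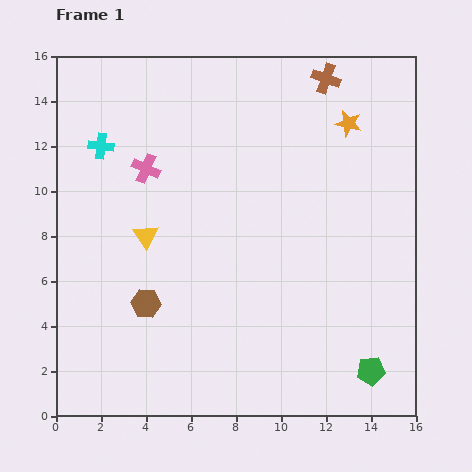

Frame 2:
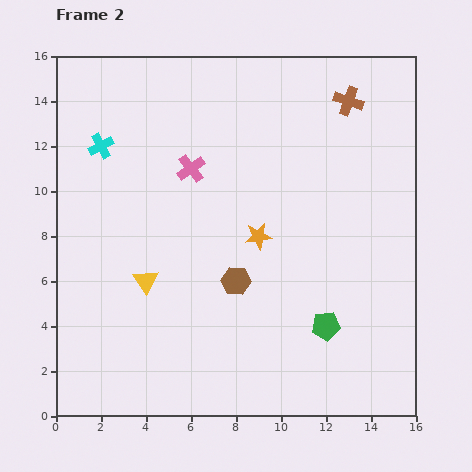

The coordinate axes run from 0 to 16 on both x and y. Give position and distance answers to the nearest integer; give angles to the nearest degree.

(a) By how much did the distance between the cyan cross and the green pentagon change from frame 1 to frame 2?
-3

Distance in frame 1: 16. Distance in frame 2: 13.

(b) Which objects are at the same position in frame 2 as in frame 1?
the cyan cross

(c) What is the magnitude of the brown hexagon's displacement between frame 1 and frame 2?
4

The brown hexagon moved from (4, 5) to (8, 6), a distance of √(4² + 1²) ≈ 4.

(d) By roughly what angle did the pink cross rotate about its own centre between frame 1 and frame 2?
29° clockwise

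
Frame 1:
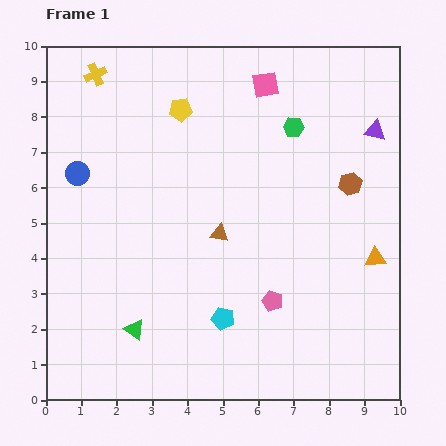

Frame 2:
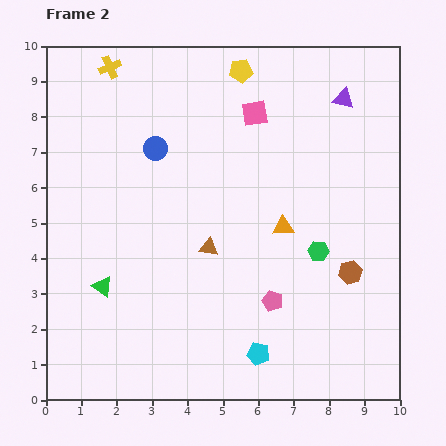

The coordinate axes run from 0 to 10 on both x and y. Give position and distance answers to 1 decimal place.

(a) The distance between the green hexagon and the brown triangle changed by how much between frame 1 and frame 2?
-0.6

Distance in frame 1: 3.7. Distance in frame 2: 3.1.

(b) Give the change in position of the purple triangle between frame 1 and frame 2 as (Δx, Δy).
(-0.9, 0.9)

The purple triangle was at (9.3, 7.6) in frame 1 and (8.4, 8.5) in frame 2.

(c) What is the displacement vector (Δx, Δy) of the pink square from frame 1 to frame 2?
(-0.3, -0.8)

The pink square was at (6.2, 8.9) in frame 1 and (5.9, 8.1) in frame 2.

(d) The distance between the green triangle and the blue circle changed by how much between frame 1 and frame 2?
-0.5

Distance in frame 1: 4.7. Distance in frame 2: 4.2.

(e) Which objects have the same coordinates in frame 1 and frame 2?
the pink pentagon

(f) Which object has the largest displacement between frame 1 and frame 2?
the green hexagon

(moved 3.6; next 2.8)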